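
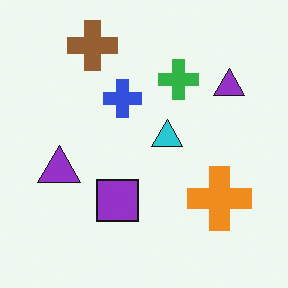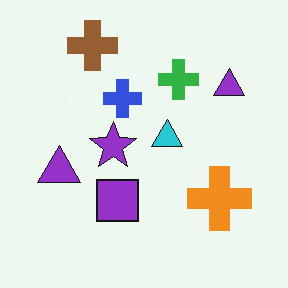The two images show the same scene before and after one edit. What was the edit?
It was overlaid with an additional purple star.

A purple star appears in the second image that is absent from the first.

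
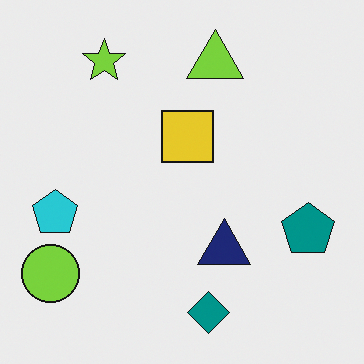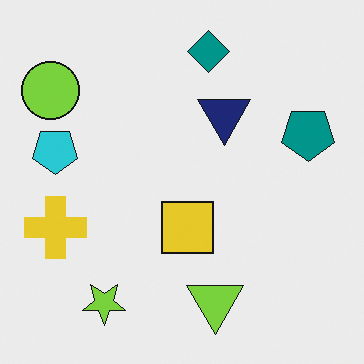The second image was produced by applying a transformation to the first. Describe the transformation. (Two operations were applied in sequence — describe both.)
It was flipped vertically (top ↔ bottom), then overlaid with an additional yellow cross.

The teal diamond is in the bottom of the first image and the top of the second — shapes on opposite sides of the horizontal midline have swapped in a mirror flip. A yellow cross appears in the second image that is absent from the first.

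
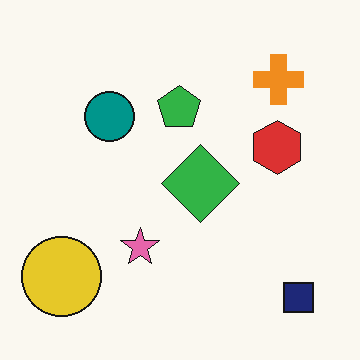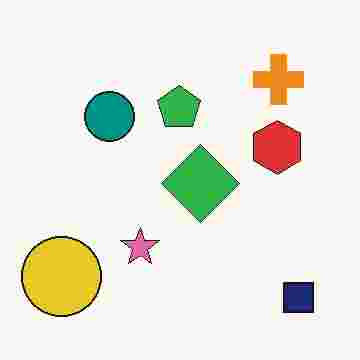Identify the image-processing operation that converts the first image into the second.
The transformation is: degraded with heavy JPEG compression.

Blocky 8×8 compression artifacts appear around shape edges and the flat background shows ringing — characteristic JPEG degradation.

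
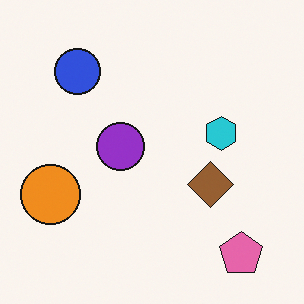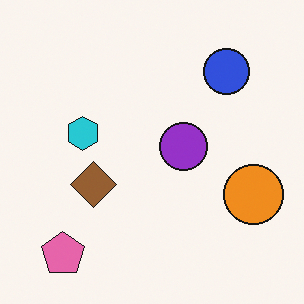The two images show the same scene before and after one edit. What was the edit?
It was flipped horizontally (left ↔ right).

The orange circle is in the left of the first image and the right of the second — shapes on opposite sides of the vertical midline have swapped in a mirror flip.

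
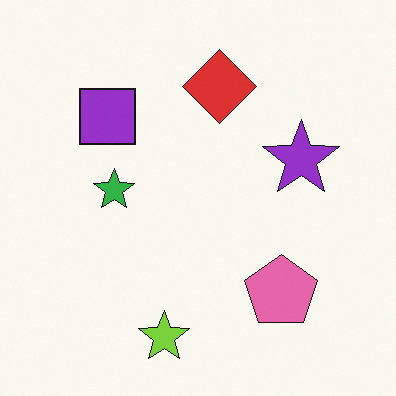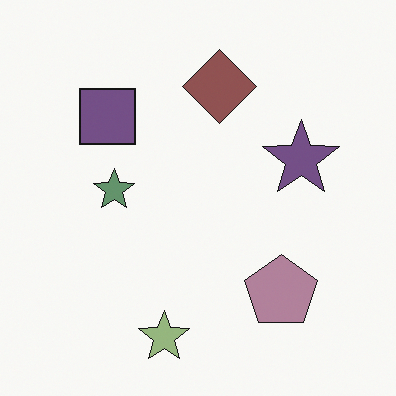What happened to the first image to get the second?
This is the original image made much more muted (saturation change).

All colors are more muted and greyish — a global saturation change.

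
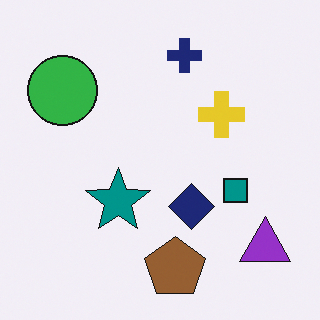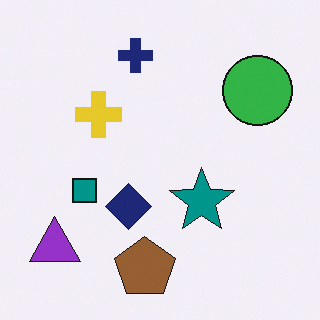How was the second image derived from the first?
The transformation is: flipped horizontally (left ↔ right).

The purple triangle is in the bottom-right of the first image and the bottom-left of the second — shapes on opposite sides of the vertical midline have swapped in a mirror flip.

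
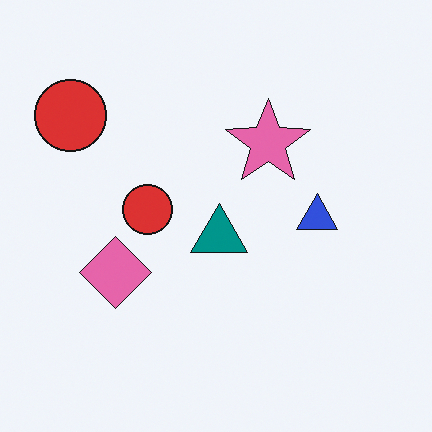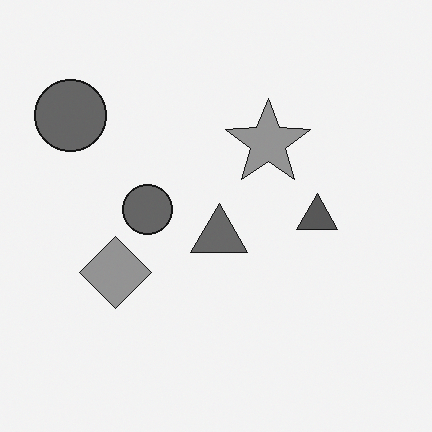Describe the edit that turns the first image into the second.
The image was converted to grayscale.

All color is removed — every shape is now a shade of grey.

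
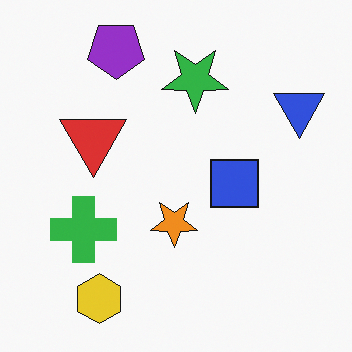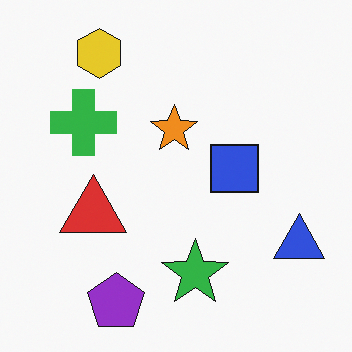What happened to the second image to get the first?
It was flipped vertically (top ↔ bottom).

The purple pentagon is in the bottom-left of the second image and the top-left of the first — shapes on opposite sides of the horizontal midline have swapped in a mirror flip.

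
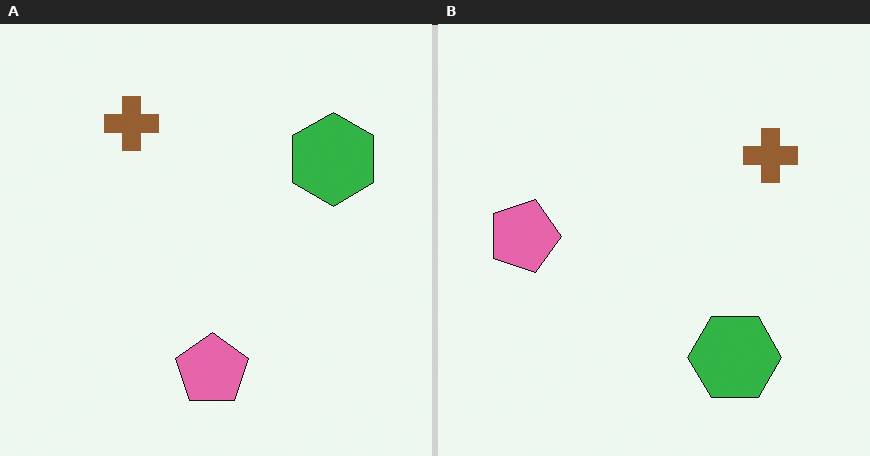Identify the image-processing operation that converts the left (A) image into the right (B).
The image was rotated 90° clockwise.

The brown cross sits in the top-left of the left (A) image and the top-right of the right (B) — consistent with a whole-image 90° clockwise rotation.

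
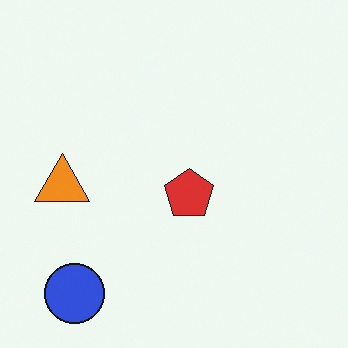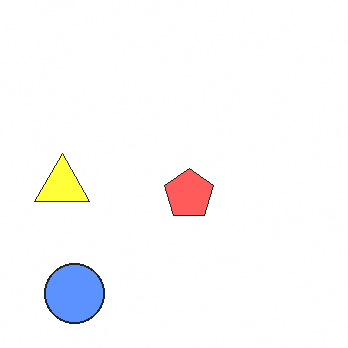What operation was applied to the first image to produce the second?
Noticeably brightened.

Every pixel — background and shapes alike — is uniformly brightened.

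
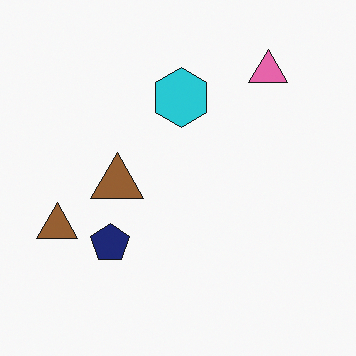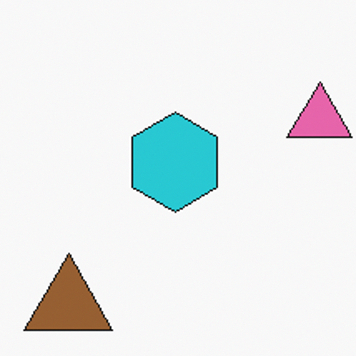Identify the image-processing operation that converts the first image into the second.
The transformation is: cropped tightly and scaled back up.

The visible shapes are larger and the field of view is narrower; shapes near the original edges may be partly or wholly outside the frame — a crop-and-rescale.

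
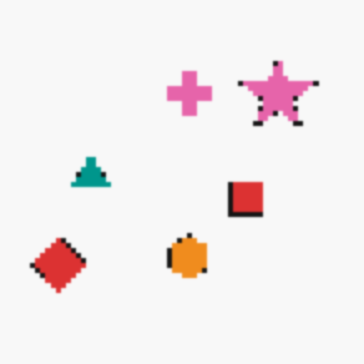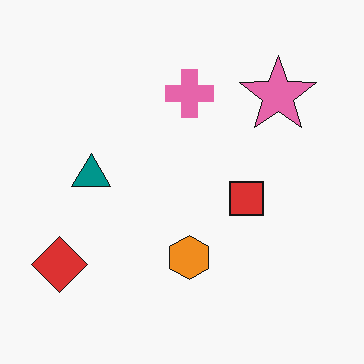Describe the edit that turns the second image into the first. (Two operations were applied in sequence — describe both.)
This is the original image mildly pixelated, then slightly softened.

Shapes are reduced to large square blocks; fine edges and outlines are lost — a downscale-then-upscale (mosaic) effect. Shape edges and outlines are uniformly softened across the whole image.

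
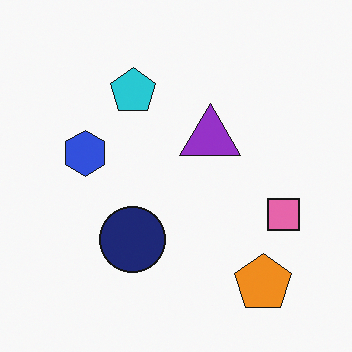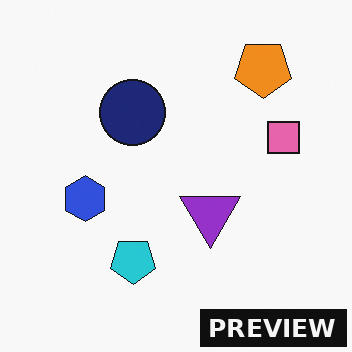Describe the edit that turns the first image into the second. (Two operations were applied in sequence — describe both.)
Flipped vertically (top ↔ bottom), then watermarked with the text "PREVIEW" in the lower-right corner.

The orange pentagon is in the bottom-right of the first image and the top-right of the second — shapes on opposite sides of the horizontal midline have swapped in a mirror flip. A dark label reading "PREVIEW" appears in the lower-right corner.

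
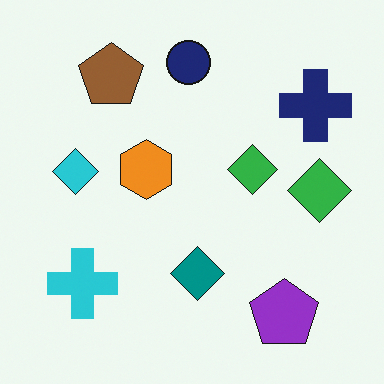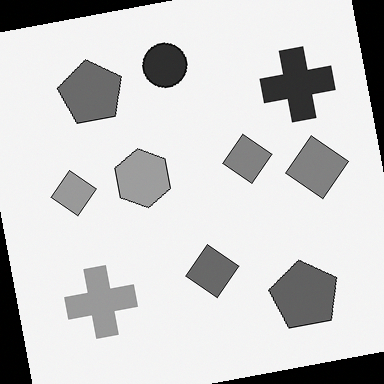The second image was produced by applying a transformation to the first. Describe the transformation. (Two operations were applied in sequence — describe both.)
This is the original image rotated counter-clockwise by a few degrees, then converted to grayscale.

Every shape is tilted by the same angle and the image corners show triangular fill wedges — a whole-image rotation by a non-right angle. All color is removed — every shape is now a shade of grey.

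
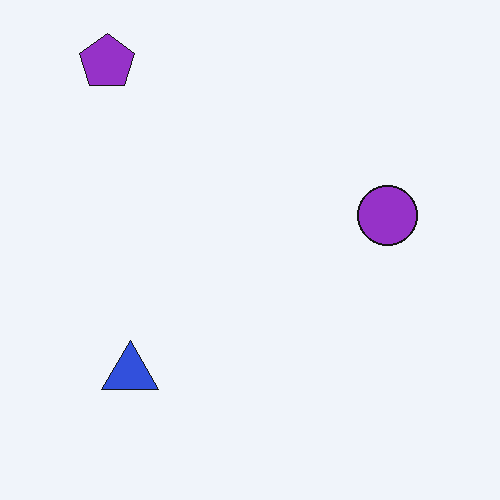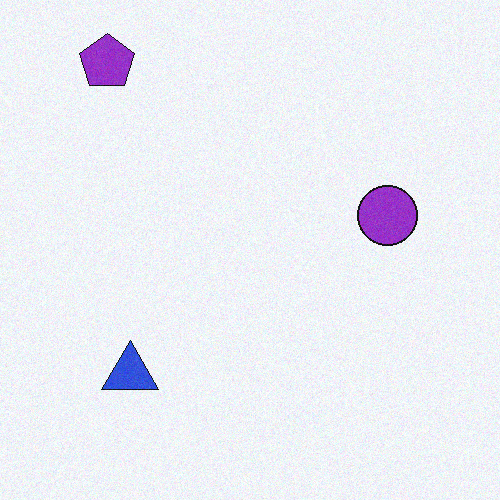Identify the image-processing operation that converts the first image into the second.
The second image is the first degraded with light additive noise.

Random speckle covers the whole image, including the flat background.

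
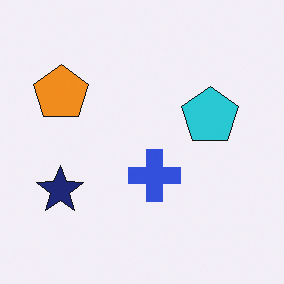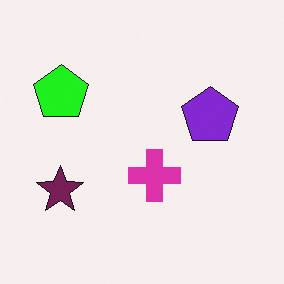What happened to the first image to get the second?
This is the original image hue-shifted by a moderate amount.

Every shape's color has rotated by the same amount around the hue wheel — a uniform hue shift.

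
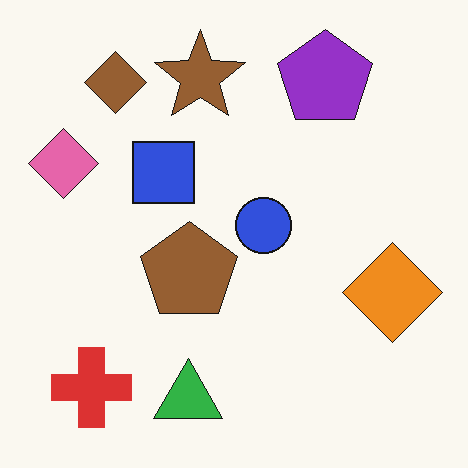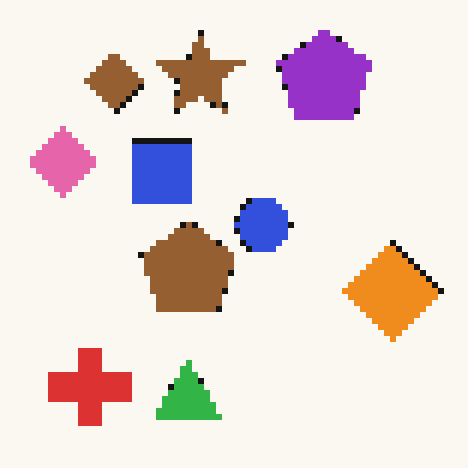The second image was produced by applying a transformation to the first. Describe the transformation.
It was pixelated into visible square blocks.

Shapes are reduced to large square blocks; fine edges and outlines are lost — a downscale-then-upscale (mosaic) effect.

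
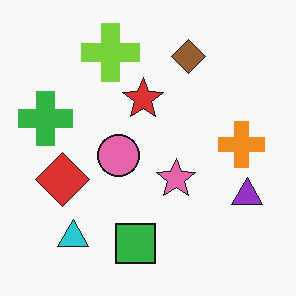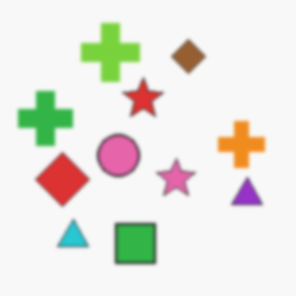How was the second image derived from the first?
It was slightly softened.

Shape edges and outlines are uniformly softened across the whole image.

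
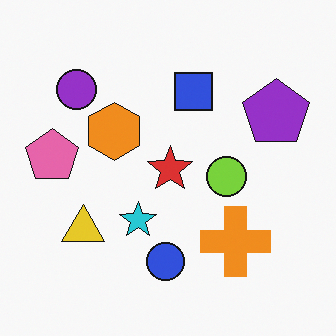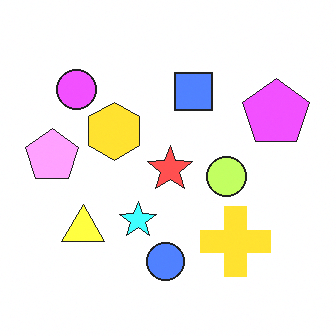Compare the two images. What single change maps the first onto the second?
The transformation is: brightened a lot.

Every pixel — background and shapes alike — is uniformly brightened.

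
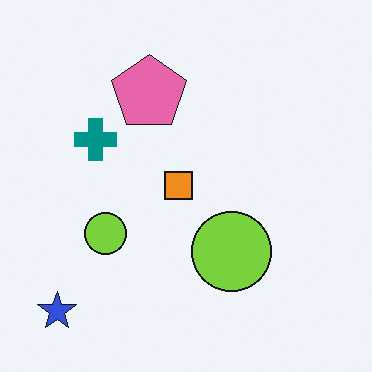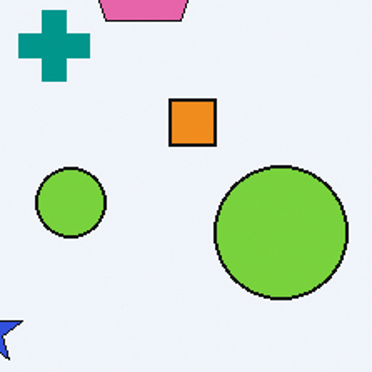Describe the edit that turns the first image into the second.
The second image is the first cropped to a noticeably smaller region and rescaled.

The visible shapes are larger and the field of view is narrower; shapes near the original edges may be partly or wholly outside the frame — a crop-and-rescale.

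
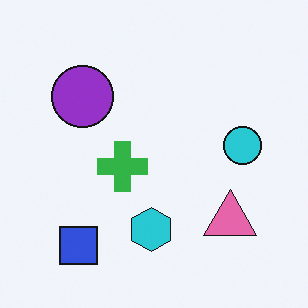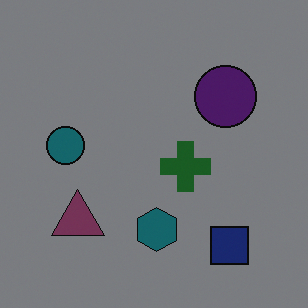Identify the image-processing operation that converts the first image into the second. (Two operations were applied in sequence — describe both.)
This is the original image substantially darkened, then flipped horizontally (left ↔ right).

Every pixel — background and shapes alike — is uniformly darkened. The cyan circle is in the right of the first image and the left of the second — shapes on opposite sides of the vertical midline have swapped in a mirror flip.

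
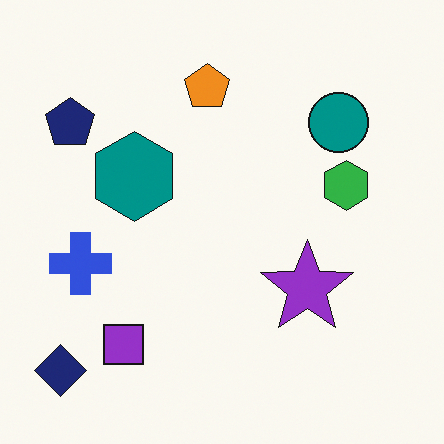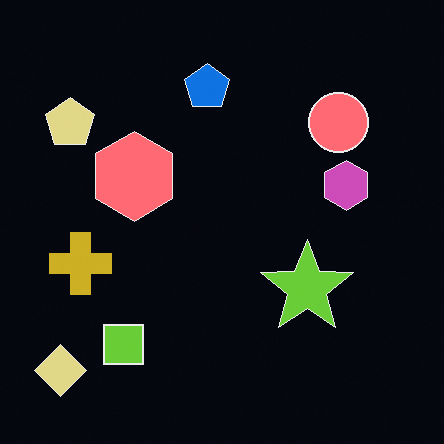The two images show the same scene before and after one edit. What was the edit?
The image was color-inverted (negative).

The light background has become dark and every shape's color is its complement — a photographic negative.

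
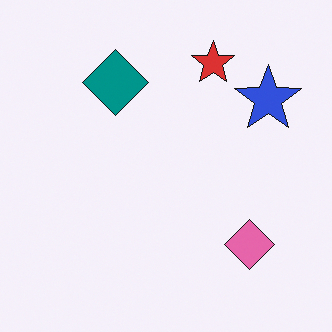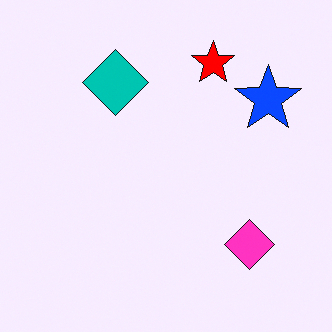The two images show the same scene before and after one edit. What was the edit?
The second image is the first heavily oversaturated.

All colors are more vivid — a global saturation change.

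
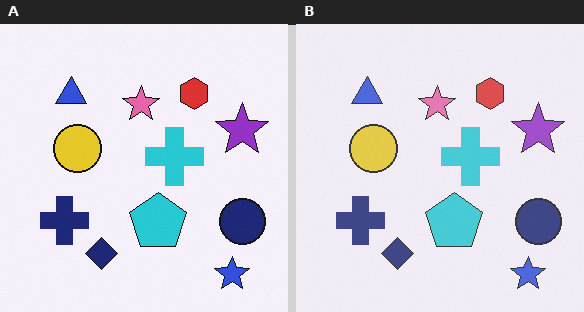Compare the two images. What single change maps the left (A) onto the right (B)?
Given slightly reduced contrast.

Tones are pushed toward mid-grey across the whole image — a global contrast change.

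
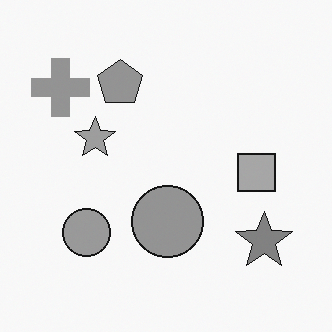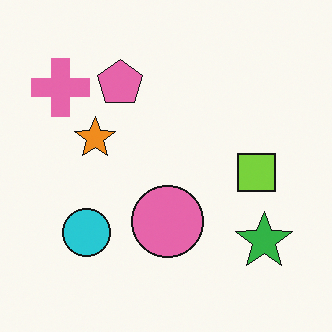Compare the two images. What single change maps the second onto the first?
Converted to grayscale.

All color is removed — every shape is now a shade of grey.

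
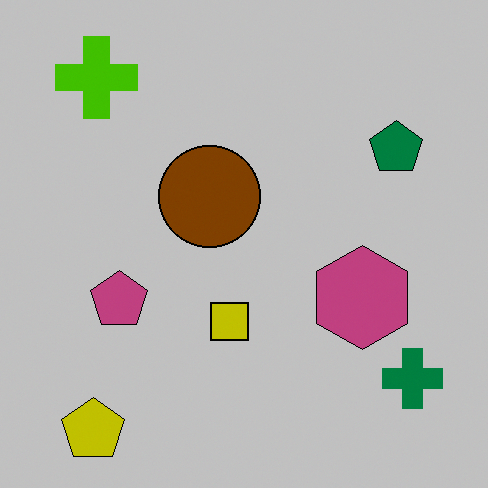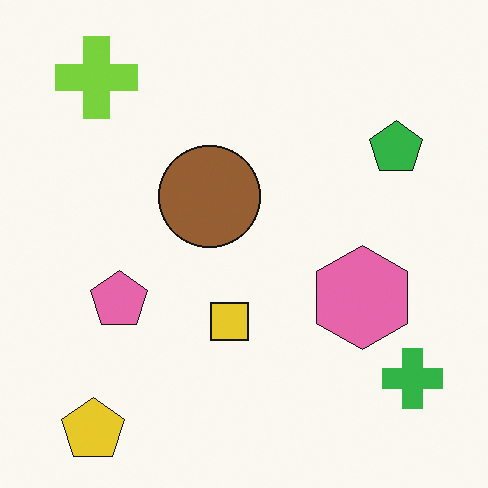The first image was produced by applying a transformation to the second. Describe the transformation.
This is the original image heavily posterized to just a handful of flat colors.

Each flat color has snapped to a coarser quantized level — most visibly, the near-white background has dropped to a flat grey.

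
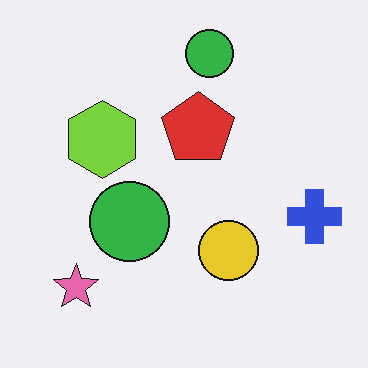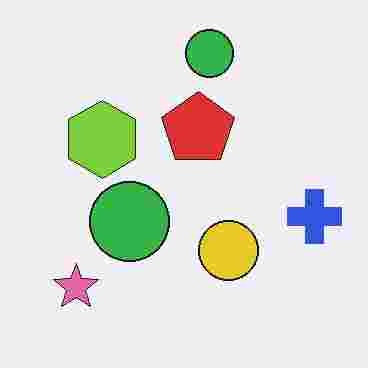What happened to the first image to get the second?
The image was heavily JPEG-compressed with obvious blocking artifacts.

Blocky 8×8 compression artifacts appear around shape edges and the flat background shows ringing — characteristic JPEG degradation.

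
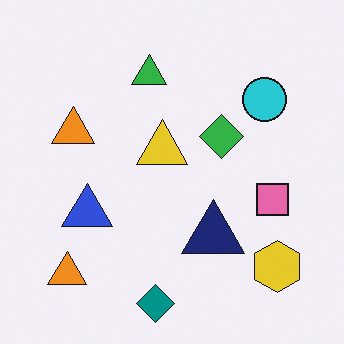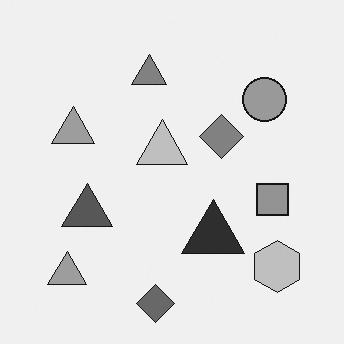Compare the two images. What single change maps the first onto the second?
It was converted to grayscale.

All color is removed — every shape is now a shade of grey.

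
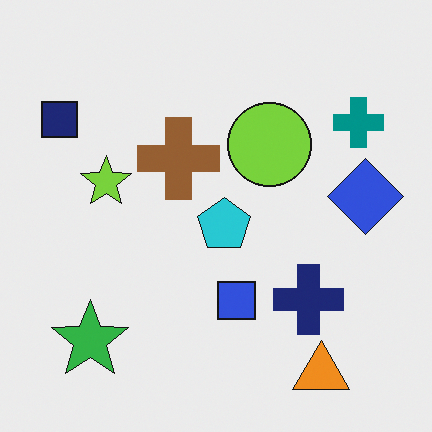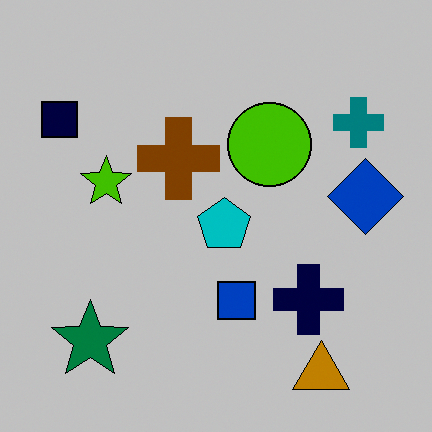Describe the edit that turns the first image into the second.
The transformation is: heavily posterized to just a handful of flat colors.

Each flat color has snapped to a coarser quantized level — most visibly, the near-white background has dropped to a flat grey.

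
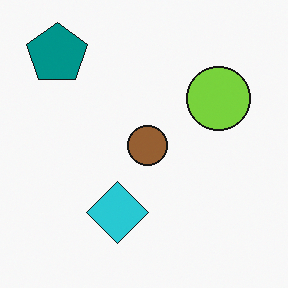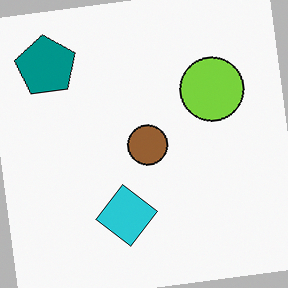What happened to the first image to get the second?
The second image is the first rotated counter-clockwise by a few degrees.

Every shape is tilted by the same angle and the image corners show triangular fill wedges — a whole-image rotation by a non-right angle.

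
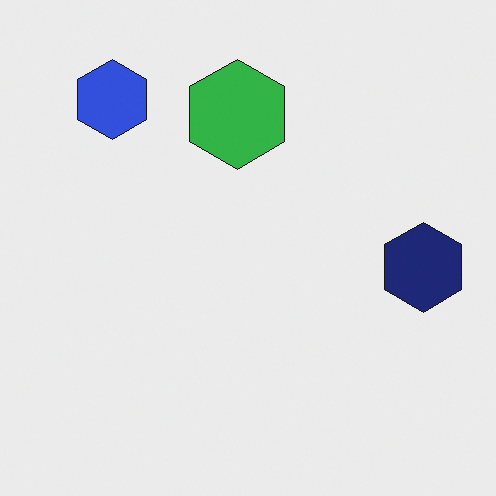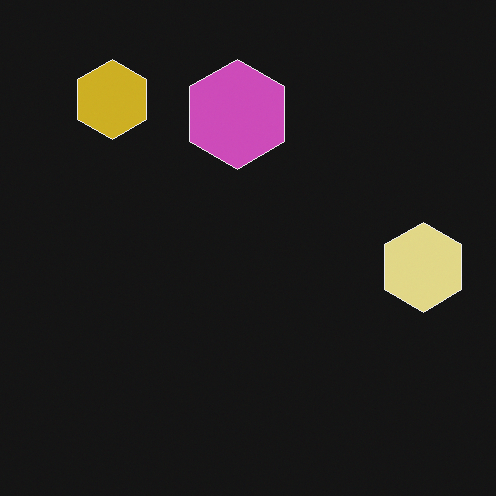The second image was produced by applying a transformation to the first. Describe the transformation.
The second image is the first color-inverted (negative).

The light background has become dark and every shape's color is its complement — a photographic negative.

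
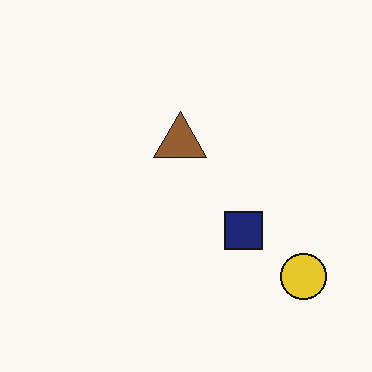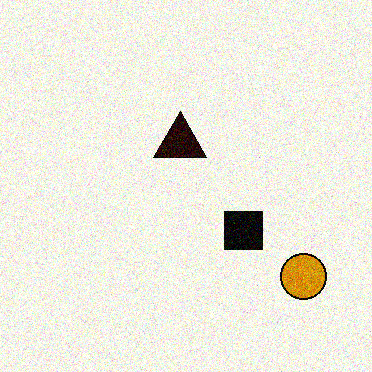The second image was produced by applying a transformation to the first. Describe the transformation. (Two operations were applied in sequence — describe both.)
The second image is the first boosted in contrast, then degraded with a thick layer of grain.

Tones are pushed away from mid-grey across the whole image — a global contrast change. Random speckle covers the whole image, including the flat background.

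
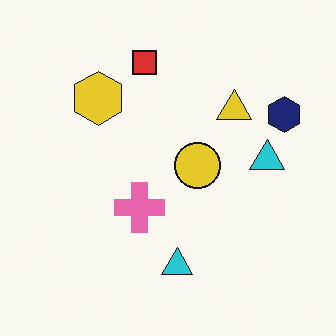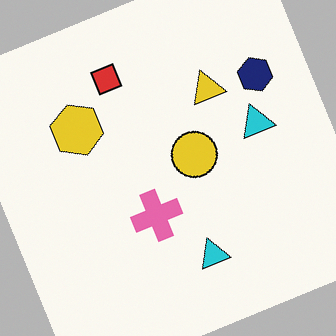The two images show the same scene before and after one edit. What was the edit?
Rotated counter-clockwise by a clearly visible amount.

Every shape is tilted by the same angle and the image corners show triangular fill wedges — a whole-image rotation by a non-right angle.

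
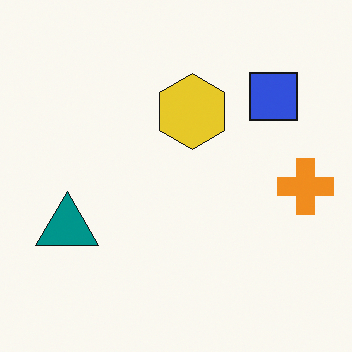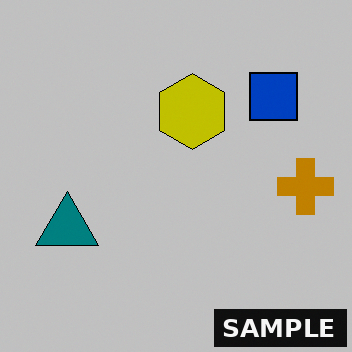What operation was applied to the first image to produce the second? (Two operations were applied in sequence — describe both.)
Aggressively posterized, then watermarked with the text "SAMPLE" in the lower-right corner.

Each flat color has snapped to a coarser quantized level — most visibly, the near-white background has dropped to a flat grey. A dark label reading "SAMPLE" appears in the lower-right corner.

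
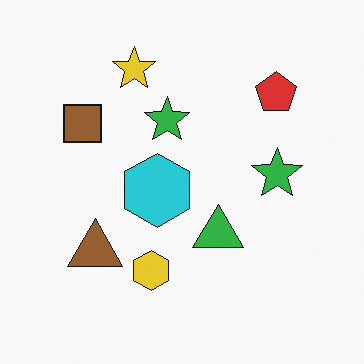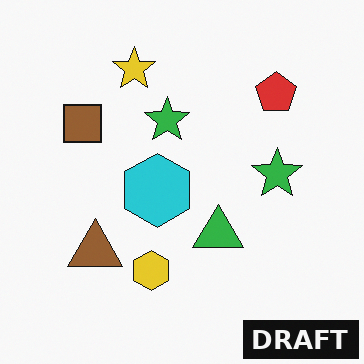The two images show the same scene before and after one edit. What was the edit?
It was watermarked with the text "DRAFT" in the lower-right corner.

A dark label reading "DRAFT" appears in the lower-right corner.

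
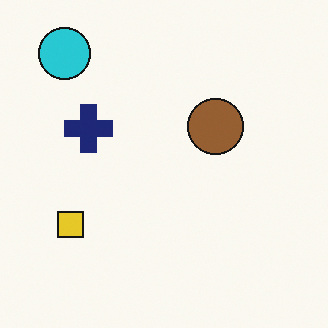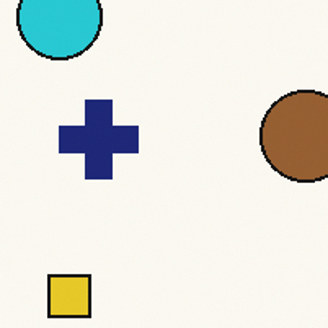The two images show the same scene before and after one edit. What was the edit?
It was cropped to a noticeably smaller region and rescaled.

The visible shapes are larger and the field of view is narrower; shapes near the original edges may be partly or wholly outside the frame — a crop-and-rescale.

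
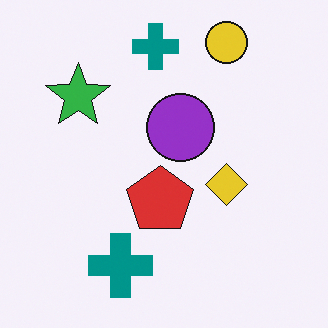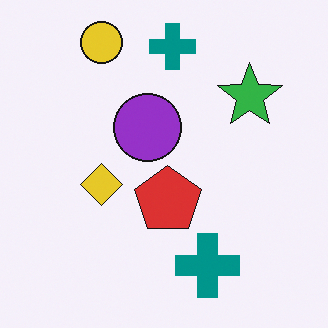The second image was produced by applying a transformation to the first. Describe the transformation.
It was flipped horizontally (left ↔ right).

The green star is in the top-left of the first image and the top-right of the second — shapes on opposite sides of the vertical midline have swapped in a mirror flip.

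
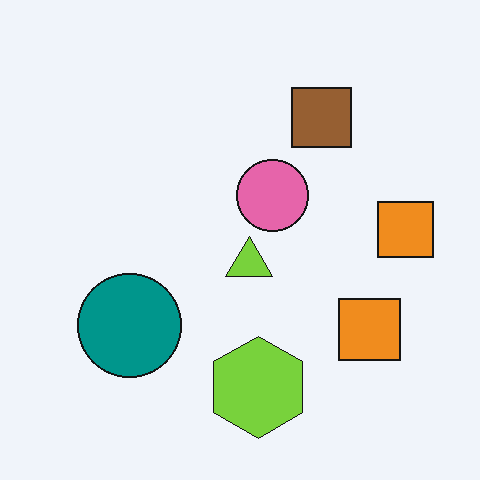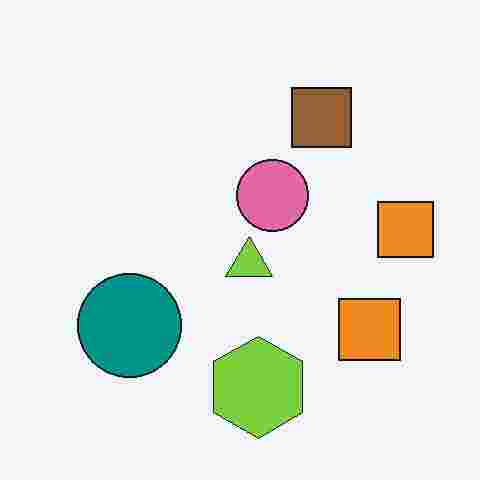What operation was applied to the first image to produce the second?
The second image is the first degraded with heavy JPEG compression.

Blocky 8×8 compression artifacts appear around shape edges and the flat background shows ringing — characteristic JPEG degradation.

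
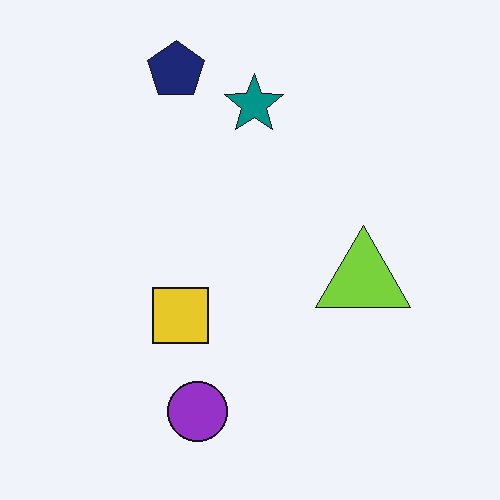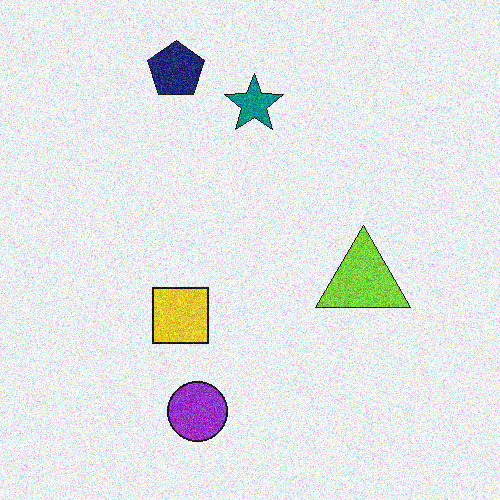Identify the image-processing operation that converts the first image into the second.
Degraded with moderate additive noise.

Random speckle covers the whole image, including the flat background.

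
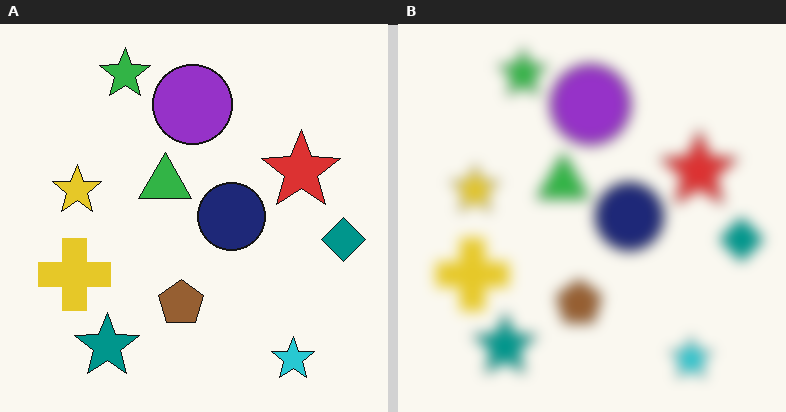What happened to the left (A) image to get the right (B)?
This is the original image heavily blurred.

Shape edges and outlines are uniformly softened across the whole image.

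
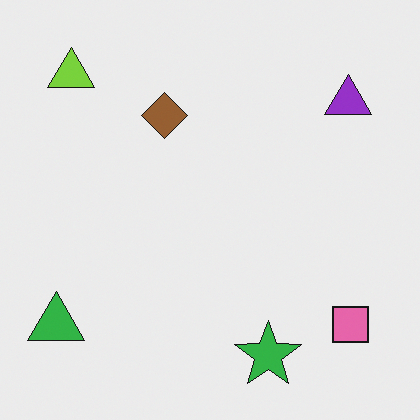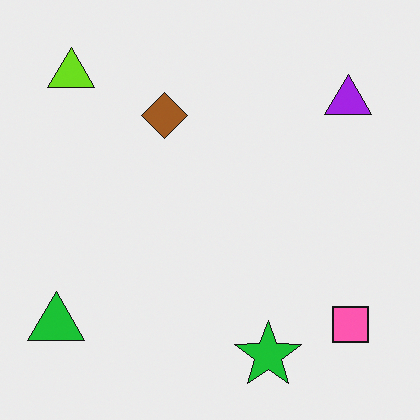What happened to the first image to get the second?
The image was slightly oversaturated.

All colors are more vivid — a global saturation change.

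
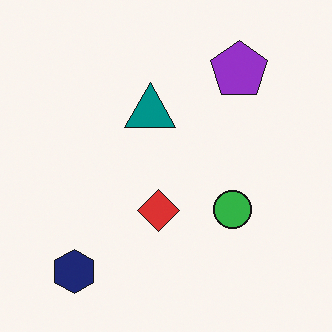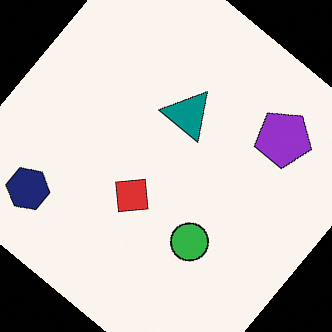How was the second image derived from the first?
The transformation is: rotated clockwise by a large amount — several tens of degrees.

Every shape is tilted by the same angle and the image corners show triangular fill wedges — a whole-image rotation by a non-right angle.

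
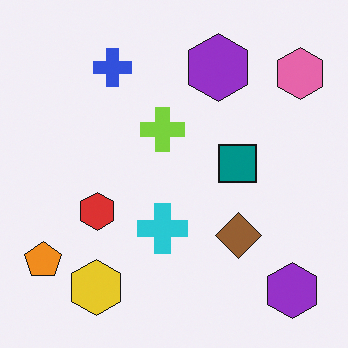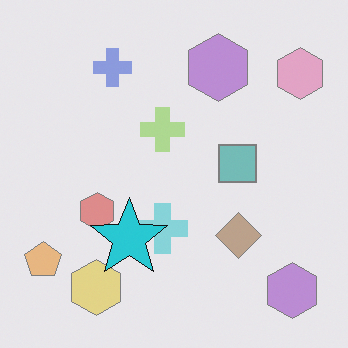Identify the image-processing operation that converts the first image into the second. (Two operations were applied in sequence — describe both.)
The second image is the first washed out (contrast reduced), then overlaid with an additional cyan star.

Tones are pushed toward mid-grey across the whole image — a global contrast change. A cyan star appears in the second image that is absent from the first.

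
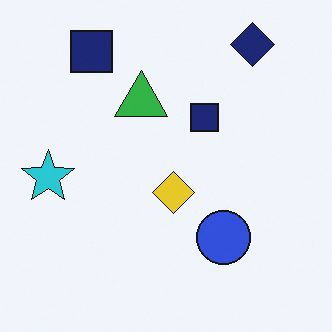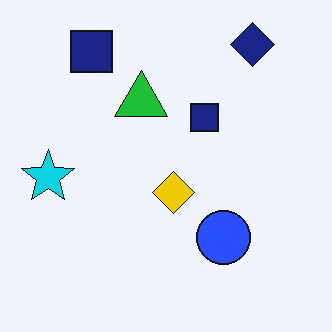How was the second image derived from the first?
The transformation is: slightly oversaturated.

All colors are more vivid — a global saturation change.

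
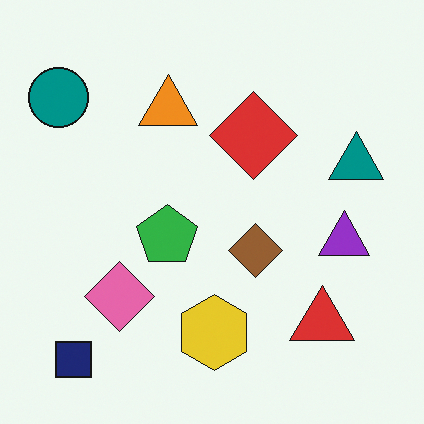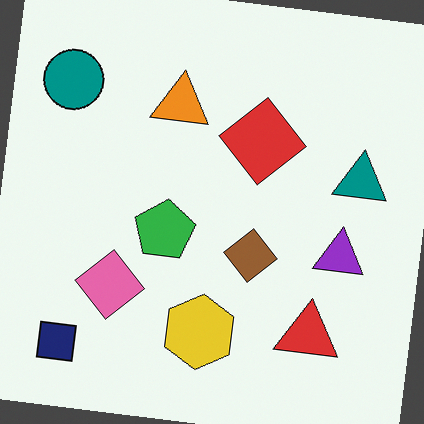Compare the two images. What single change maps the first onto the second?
The transformation is: rotated clockwise by a small amount.

Every shape is tilted by the same angle and the image corners show triangular fill wedges — a whole-image rotation by a non-right angle.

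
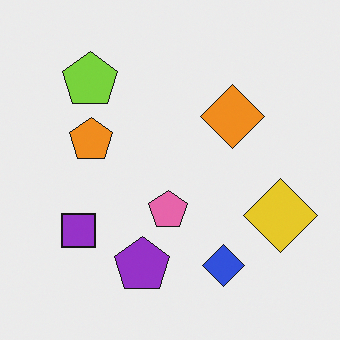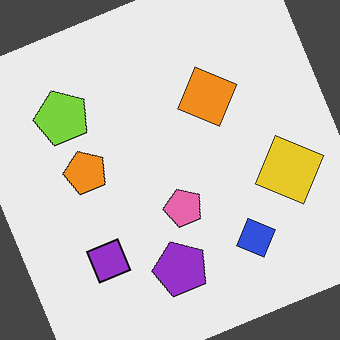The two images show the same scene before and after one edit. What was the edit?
The second image is the first rotated counter-clockwise by a moderate amount.

Every shape is tilted by the same angle and the image corners show triangular fill wedges — a whole-image rotation by a non-right angle.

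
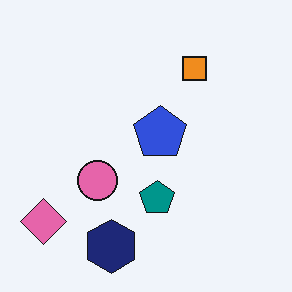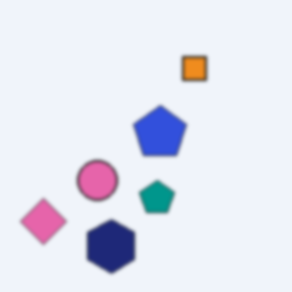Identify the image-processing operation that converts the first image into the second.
The second image is the first slightly softened.

Shape edges and outlines are uniformly softened across the whole image.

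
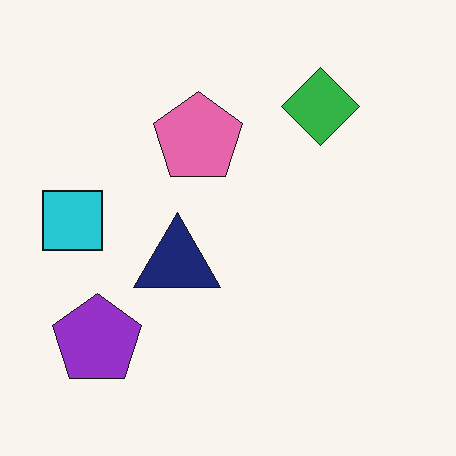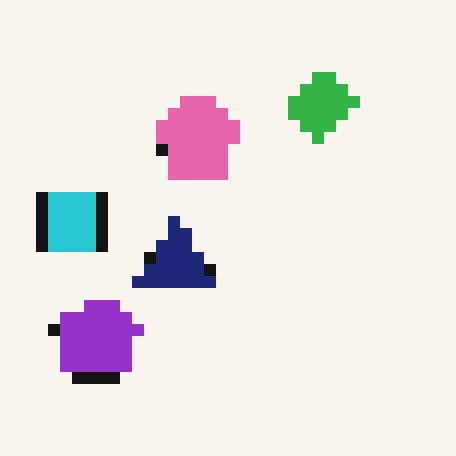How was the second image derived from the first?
Coarsely pixelated.

Shapes are reduced to large square blocks; fine edges and outlines are lost — a downscale-then-upscale (mosaic) effect.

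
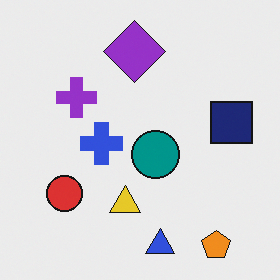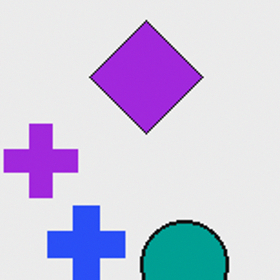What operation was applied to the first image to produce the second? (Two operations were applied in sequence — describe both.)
The second image is the first slightly oversaturated, then cropped to a noticeably smaller region and rescaled.

All colors are more vivid — a global saturation change. The visible shapes are larger and the field of view is narrower; shapes near the original edges may be partly or wholly outside the frame — a crop-and-rescale.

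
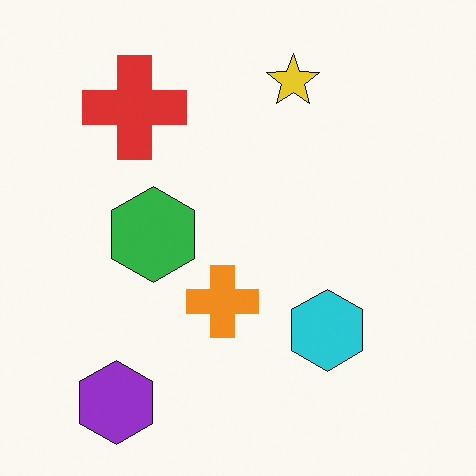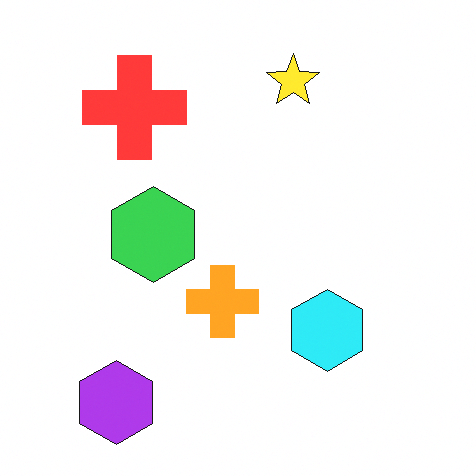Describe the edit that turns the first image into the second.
It was slightly brightened.

Every pixel — background and shapes alike — is uniformly brightened.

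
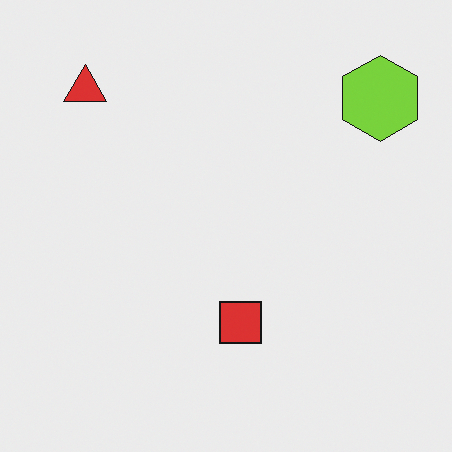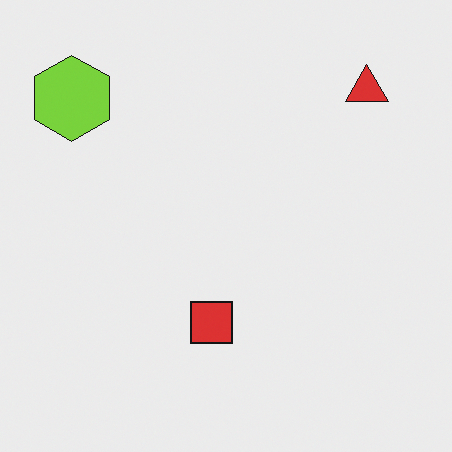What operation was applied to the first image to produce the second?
The transformation is: flipped horizontally (left ↔ right).

The lime hexagon is in the top-right of the first image and the top-left of the second — shapes on opposite sides of the vertical midline have swapped in a mirror flip.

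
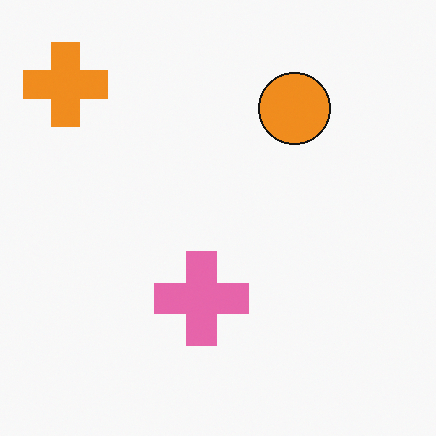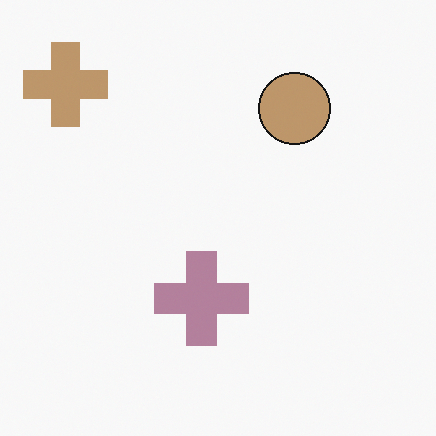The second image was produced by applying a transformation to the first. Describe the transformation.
Heavily desaturated.

All colors are more muted and greyish — a global saturation change.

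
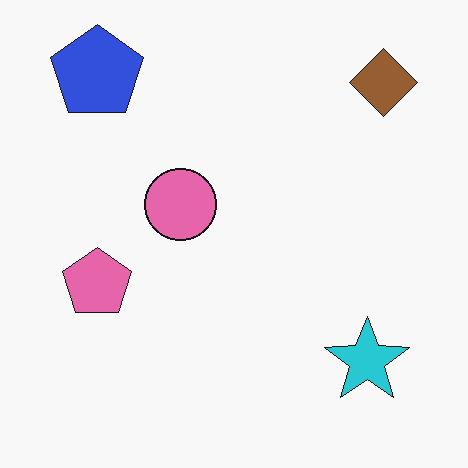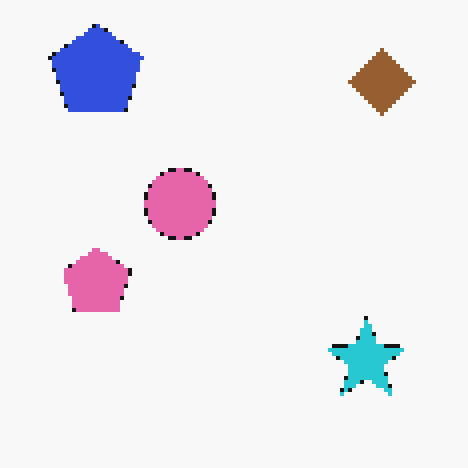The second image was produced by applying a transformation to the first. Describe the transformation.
It was lightly pixelated (a mild mosaic effect).

Shapes are reduced to large square blocks; fine edges and outlines are lost — a downscale-then-upscale (mosaic) effect.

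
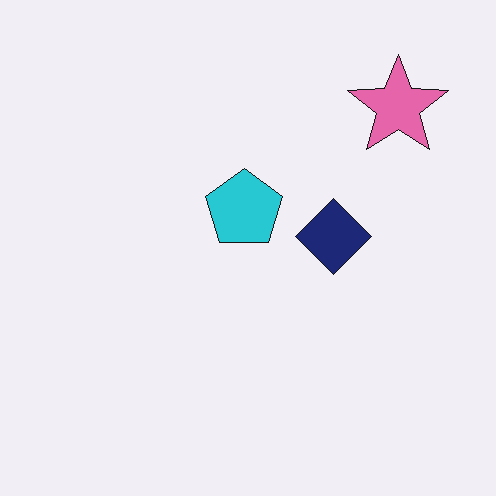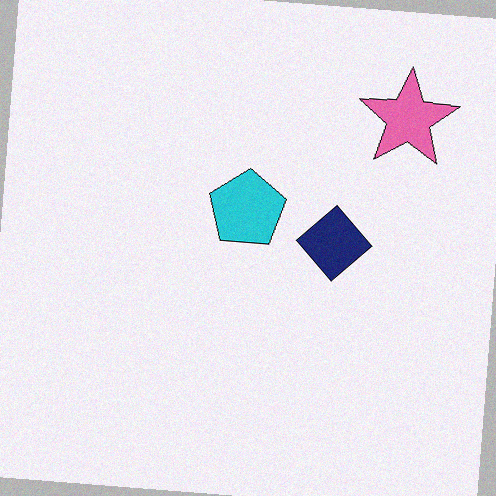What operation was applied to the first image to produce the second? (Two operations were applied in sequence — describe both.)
Rotated clockwise by a few degrees, then degraded with subtle gaussian noise.

Every shape is tilted by the same angle and the image corners show triangular fill wedges — a whole-image rotation by a non-right angle. Random speckle covers the whole image, including the flat background.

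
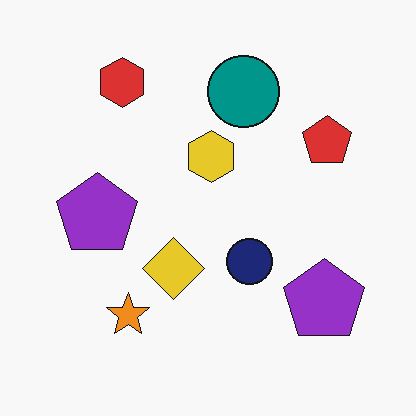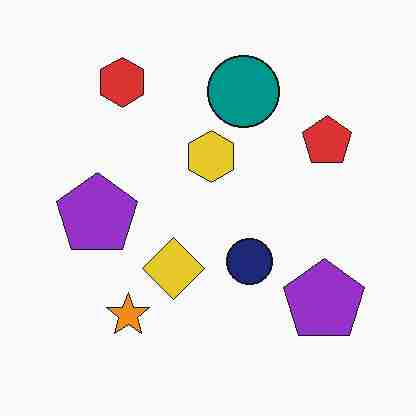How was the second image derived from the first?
This is the original image degraded with heavy JPEG compression.

Blocky 8×8 compression artifacts appear around shape edges and the flat background shows ringing — characteristic JPEG degradation.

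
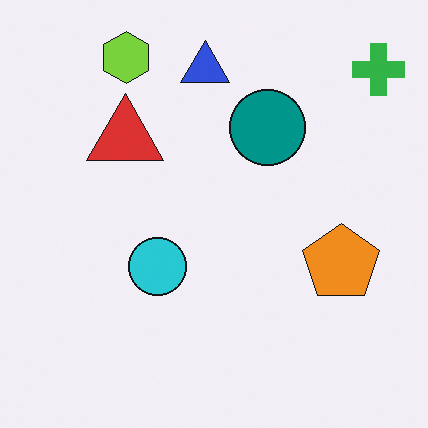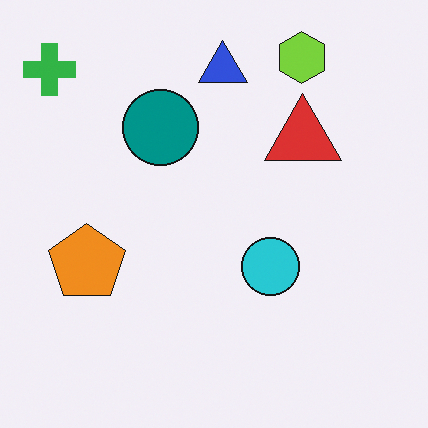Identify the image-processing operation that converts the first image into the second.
The image was flipped horizontally (left ↔ right).

The green cross is in the top-right of the first image and the top-left of the second — shapes on opposite sides of the vertical midline have swapped in a mirror flip.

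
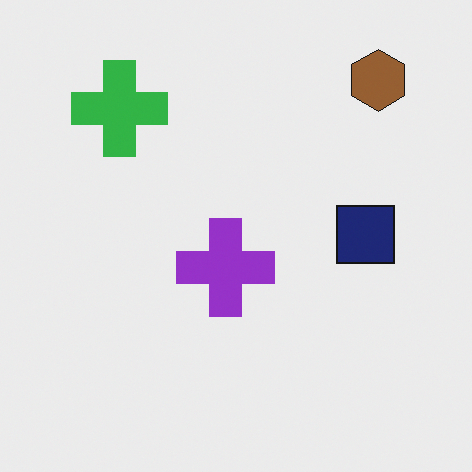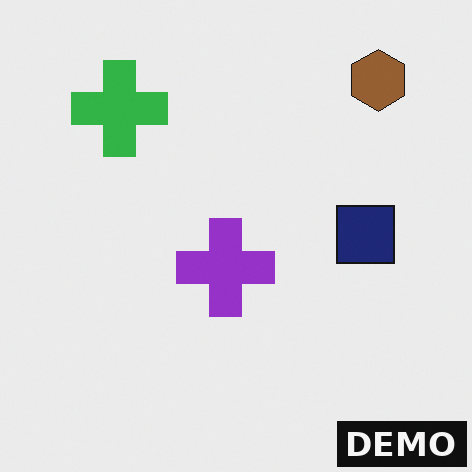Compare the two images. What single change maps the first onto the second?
Watermarked with the text "DEMO" in the lower-right corner.

A dark label reading "DEMO" appears in the lower-right corner.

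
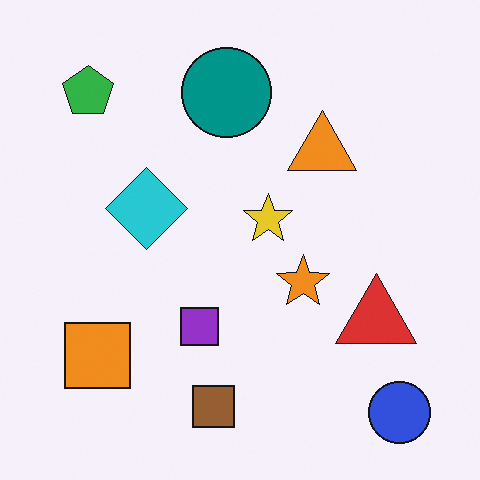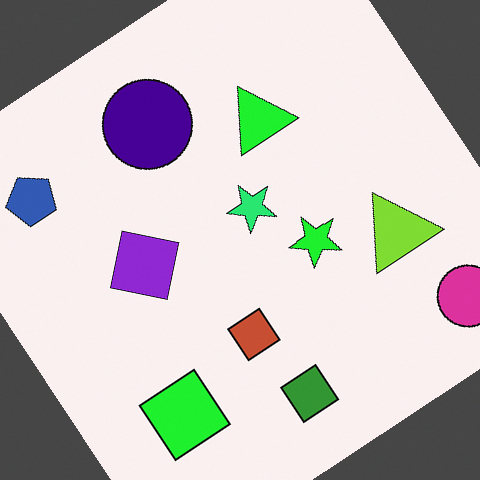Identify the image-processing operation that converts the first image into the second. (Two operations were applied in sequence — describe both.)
This is the original image rotated counter-clockwise by a large amount — several tens of degrees, then hue-shifted noticeably.

Every shape is tilted by the same angle and the image corners show triangular fill wedges — a whole-image rotation by a non-right angle. Every shape's color has rotated by the same amount around the hue wheel — a uniform hue shift.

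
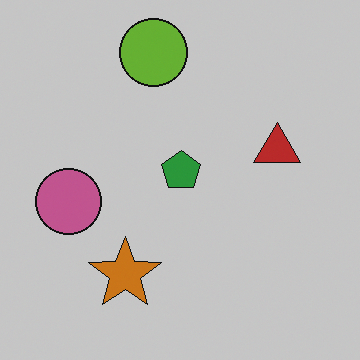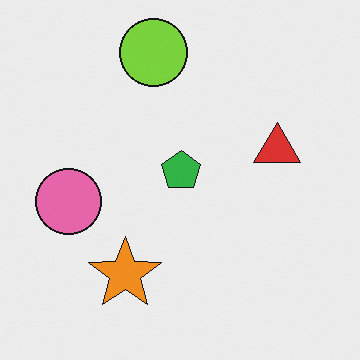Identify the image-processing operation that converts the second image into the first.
The transformation is: slightly darkened.

Every pixel — background and shapes alike — is uniformly darkened.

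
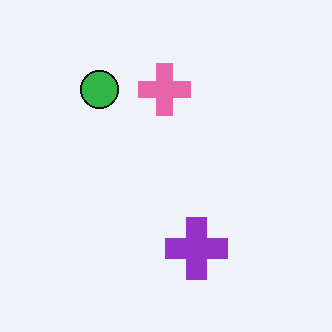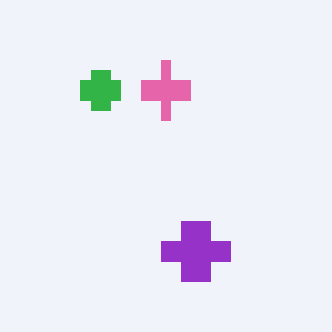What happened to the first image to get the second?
The second image is the first coarsely pixelated.

Shapes are reduced to large square blocks; fine edges and outlines are lost — a downscale-then-upscale (mosaic) effect.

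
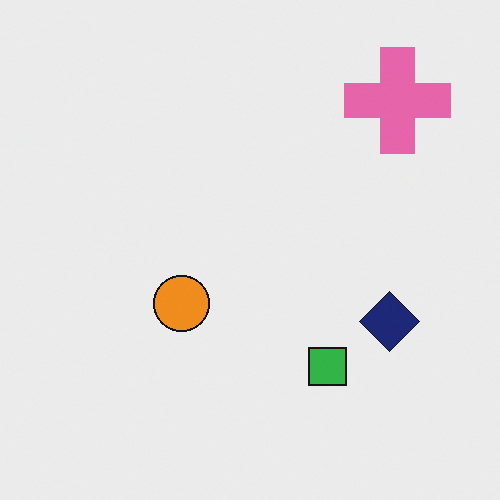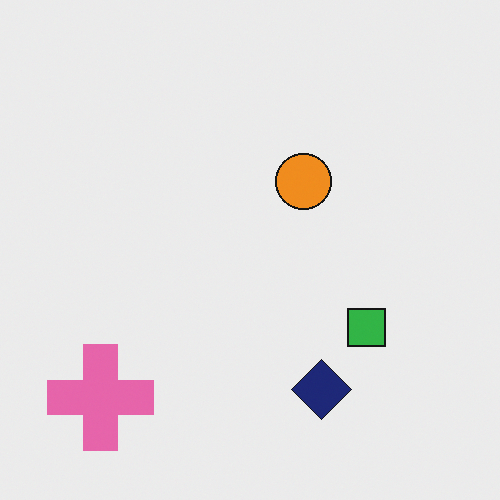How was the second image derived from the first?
It was transposed (reflected across the top-left ↔ bottom-right diagonal).

Shapes have swapped their row and column positions — what was in the top-right is now in the bottom-left — a diagonal reflection.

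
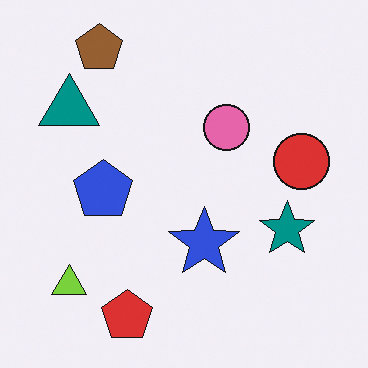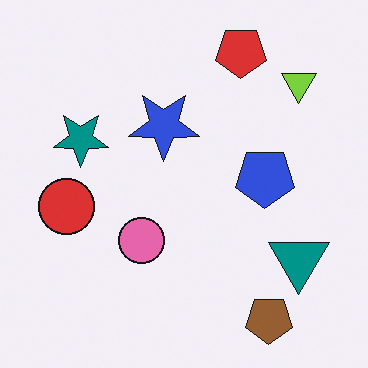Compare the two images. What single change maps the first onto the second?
Rotated 180°.

The brown pentagon sits in the top-left of the first image and the bottom-right of the second — consistent with a whole-image 180° rotation.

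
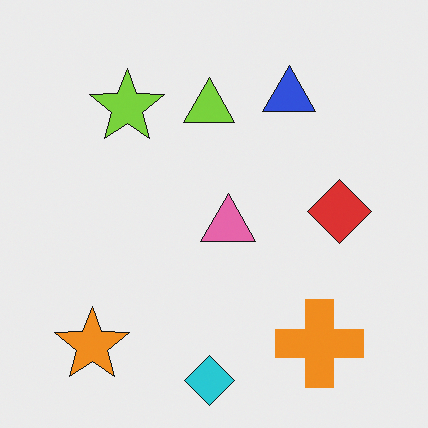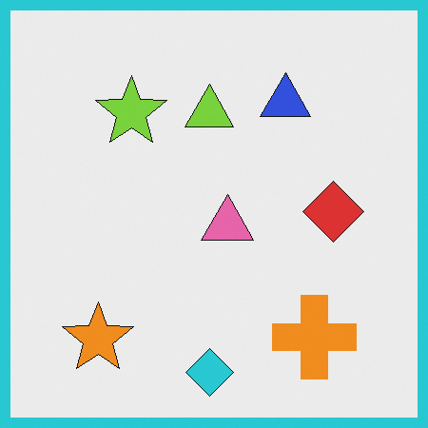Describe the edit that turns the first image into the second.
The transformation is: framed with a cyan border.

A solid cyan frame runs around the edge of the second image, with the content slightly shrunk inside it.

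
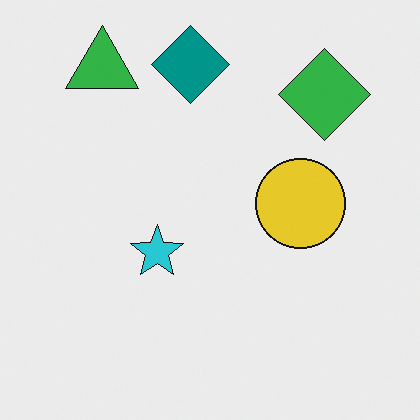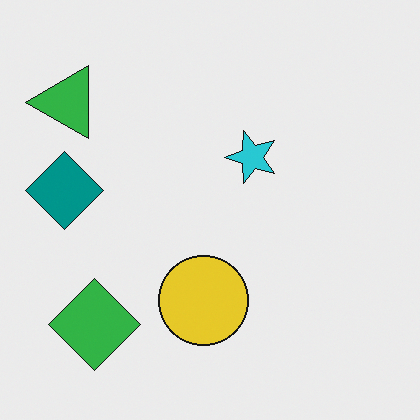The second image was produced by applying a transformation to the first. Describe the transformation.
This is the original image transposed (reflected across the top-left ↔ bottom-right diagonal).

Shapes have swapped their row and column positions — what was in the top-right is now in the bottom-left — a diagonal reflection.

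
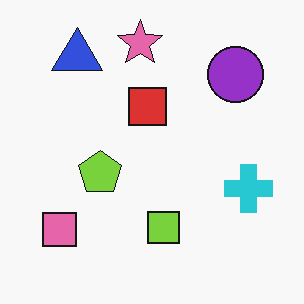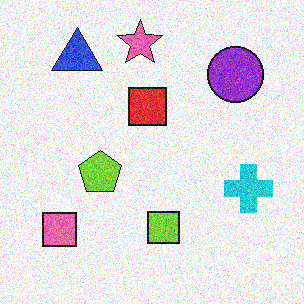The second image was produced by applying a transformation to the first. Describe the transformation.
The transformation is: degraded with strong gaussian noise.

Random speckle covers the whole image, including the flat background.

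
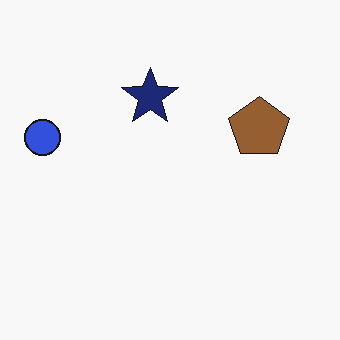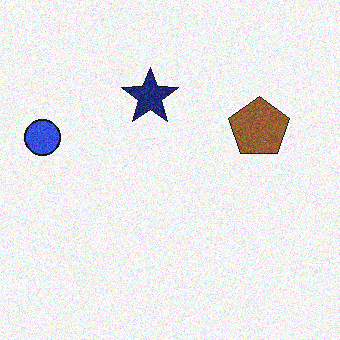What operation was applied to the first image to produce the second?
The second image is the first degraded with moderate additive noise.

Random speckle covers the whole image, including the flat background.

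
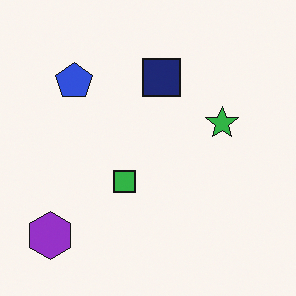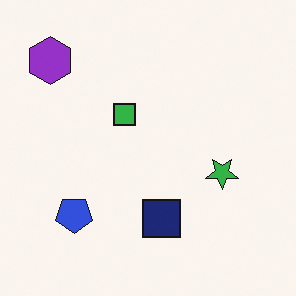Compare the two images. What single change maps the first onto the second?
The image was flipped vertically (top ↔ bottom).

The purple hexagon is in the bottom-left of the first image and the top-left of the second — shapes on opposite sides of the horizontal midline have swapped in a mirror flip.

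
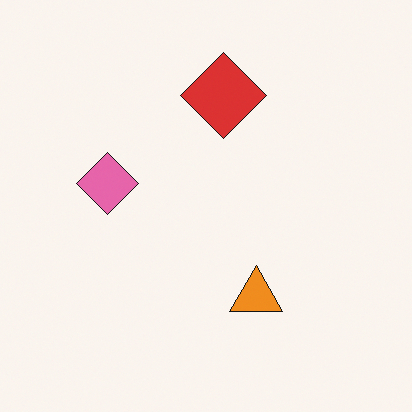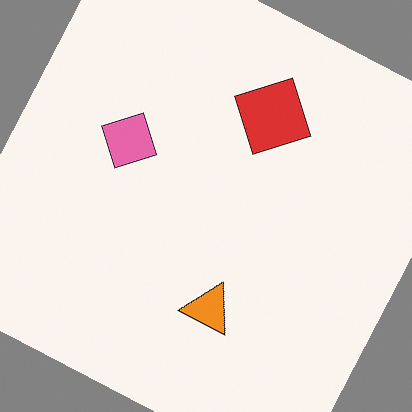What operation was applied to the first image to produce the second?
The transformation is: rotated clockwise by a clearly visible amount.

Every shape is tilted by the same angle and the image corners show triangular fill wedges — a whole-image rotation by a non-right angle.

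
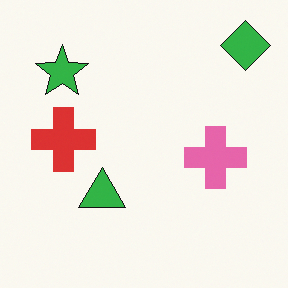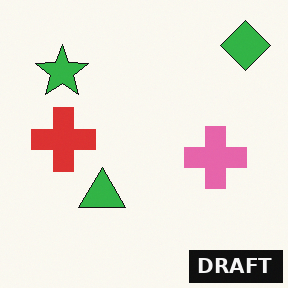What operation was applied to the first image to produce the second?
This is the original image watermarked with the text "DRAFT" in the lower-right corner.

A dark label reading "DRAFT" appears in the lower-right corner.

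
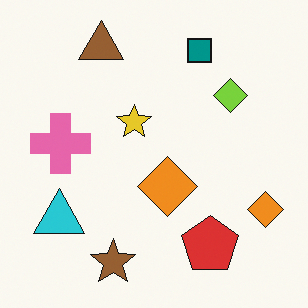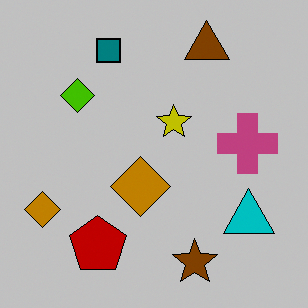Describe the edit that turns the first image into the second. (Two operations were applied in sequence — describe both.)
This is the original image flipped horizontally (left ↔ right), then heavily posterized to just a handful of flat colors.

The cyan triangle is in the bottom-left of the first image and the bottom-right of the second — shapes on opposite sides of the vertical midline have swapped in a mirror flip. Each flat color has snapped to a coarser quantized level — most visibly, the near-white background has dropped to a flat grey.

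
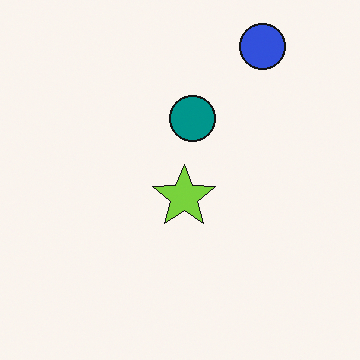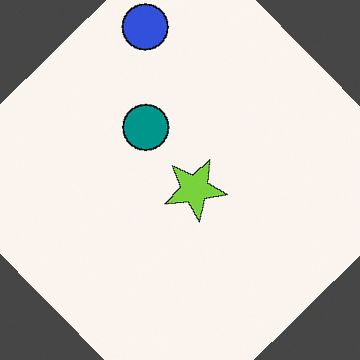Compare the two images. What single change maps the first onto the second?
The transformation is: rotated counter-clockwise by a large amount — several tens of degrees.

Every shape is tilted by the same angle and the image corners show triangular fill wedges — a whole-image rotation by a non-right angle.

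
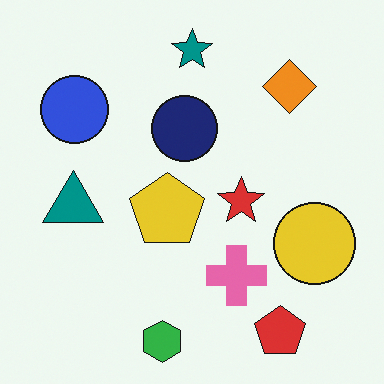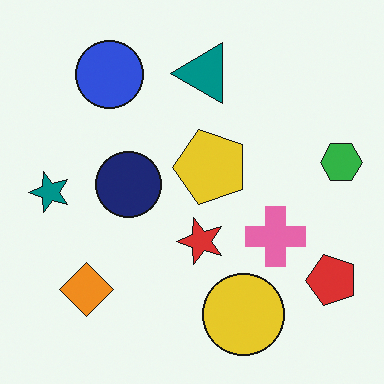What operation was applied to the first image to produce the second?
The second image is the first transposed (reflected across the top-left ↔ bottom-right diagonal).

Shapes have swapped their row and column positions — what was in the top-right is now in the bottom-left — a diagonal reflection.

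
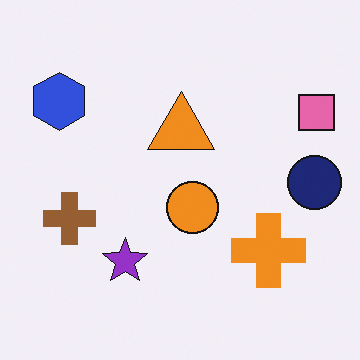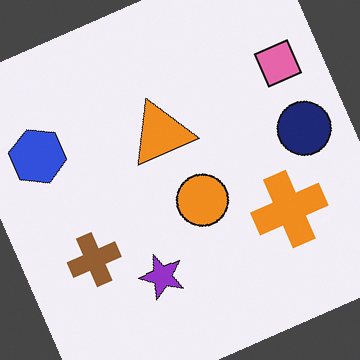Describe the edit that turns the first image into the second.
The transformation is: rotated counter-clockwise by a moderate amount.

Every shape is tilted by the same angle and the image corners show triangular fill wedges — a whole-image rotation by a non-right angle.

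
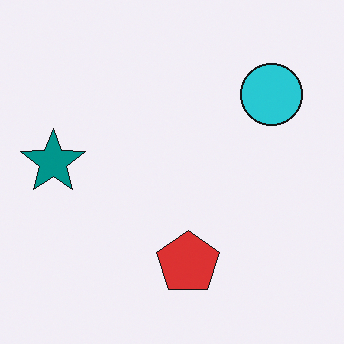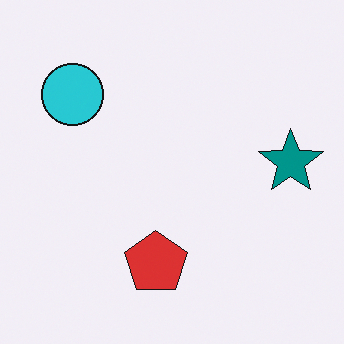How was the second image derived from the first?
It was flipped horizontally (left ↔ right).

The teal star is in the left of the first image and the right of the second — shapes on opposite sides of the vertical midline have swapped in a mirror flip.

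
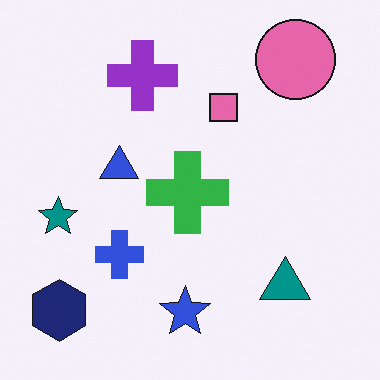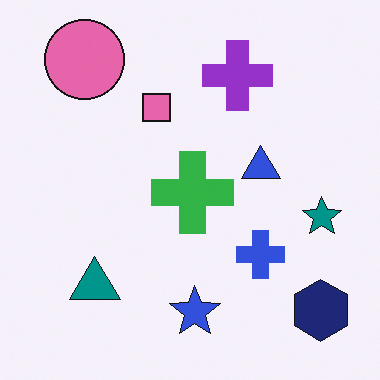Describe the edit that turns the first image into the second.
The transformation is: flipped horizontally (left ↔ right).

The teal star is in the left of the first image and the right of the second — shapes on opposite sides of the vertical midline have swapped in a mirror flip.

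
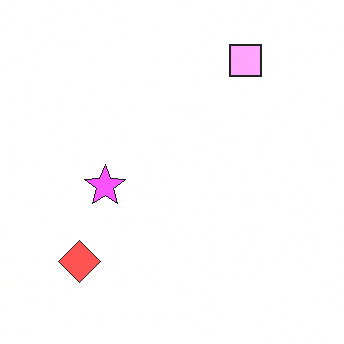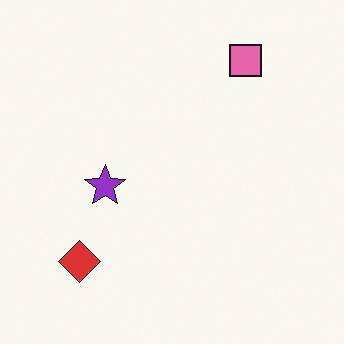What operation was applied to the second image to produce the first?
The first image is the second substantially brightened.

Every pixel — background and shapes alike — is uniformly brightened.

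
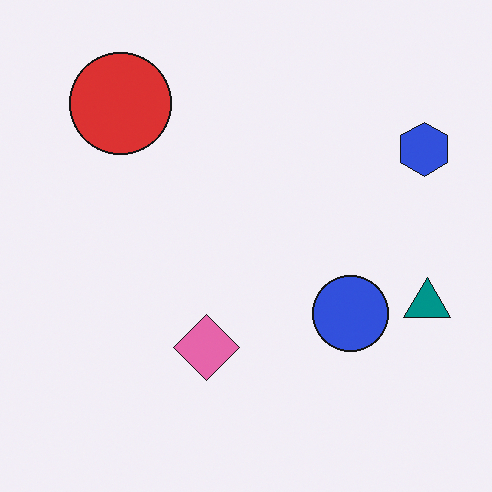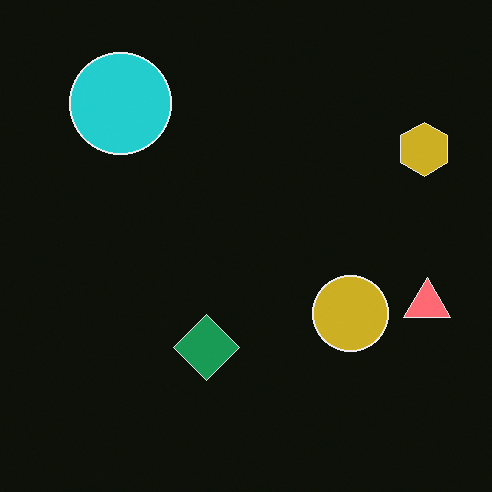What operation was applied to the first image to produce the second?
The second image is the first color-inverted (negative).

The light background has become dark and every shape's color is its complement — a photographic negative.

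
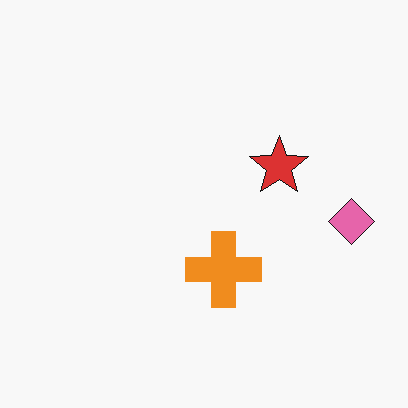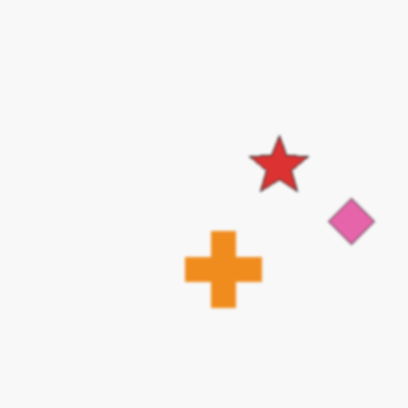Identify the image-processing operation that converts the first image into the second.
This is the original image given a subtle gaussian blur.

Shape edges and outlines are uniformly softened across the whole image.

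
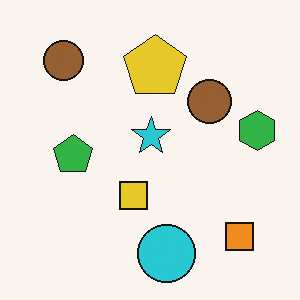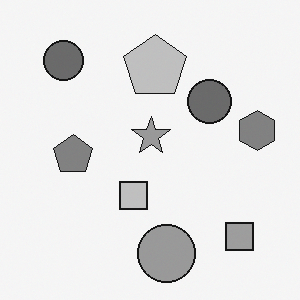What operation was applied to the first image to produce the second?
This is the original image converted to grayscale.

All color is removed — every shape is now a shade of grey.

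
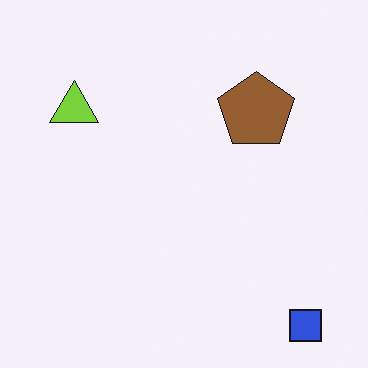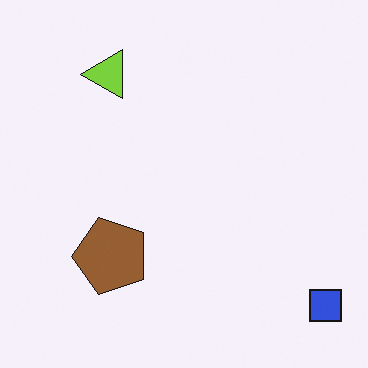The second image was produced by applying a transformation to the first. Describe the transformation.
It was transposed (reflected across the top-left ↔ bottom-right diagonal).

Shapes have swapped their row and column positions — what was in the top-right is now in the bottom-left — a diagonal reflection.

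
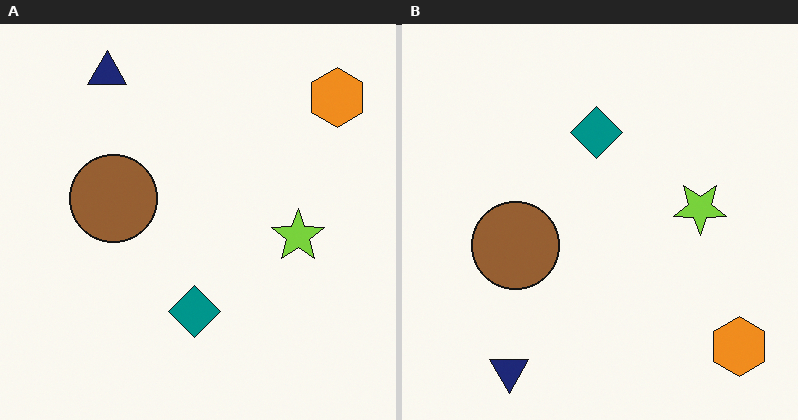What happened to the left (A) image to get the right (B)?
The image was flipped vertically (top ↔ bottom).

The navy triangle is in the top-left of the left (A) image and the bottom-left of the right (B) — shapes on opposite sides of the horizontal midline have swapped in a mirror flip.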